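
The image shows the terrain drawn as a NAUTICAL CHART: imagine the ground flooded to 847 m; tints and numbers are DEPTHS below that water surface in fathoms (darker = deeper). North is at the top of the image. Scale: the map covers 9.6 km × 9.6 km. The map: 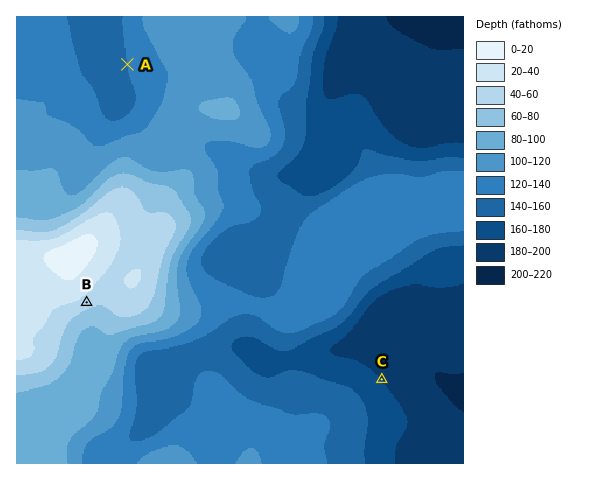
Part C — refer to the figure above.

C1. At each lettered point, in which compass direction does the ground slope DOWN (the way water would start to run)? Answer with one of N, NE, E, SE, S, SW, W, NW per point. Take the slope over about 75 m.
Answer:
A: W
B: SE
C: NE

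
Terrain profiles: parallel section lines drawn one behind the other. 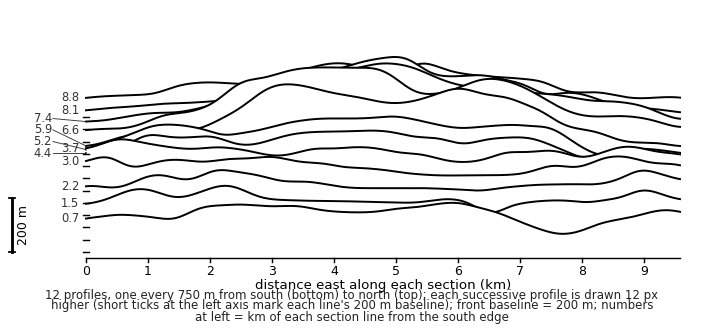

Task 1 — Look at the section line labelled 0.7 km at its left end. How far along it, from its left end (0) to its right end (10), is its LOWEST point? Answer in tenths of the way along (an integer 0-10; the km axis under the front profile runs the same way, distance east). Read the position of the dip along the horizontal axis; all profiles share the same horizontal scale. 8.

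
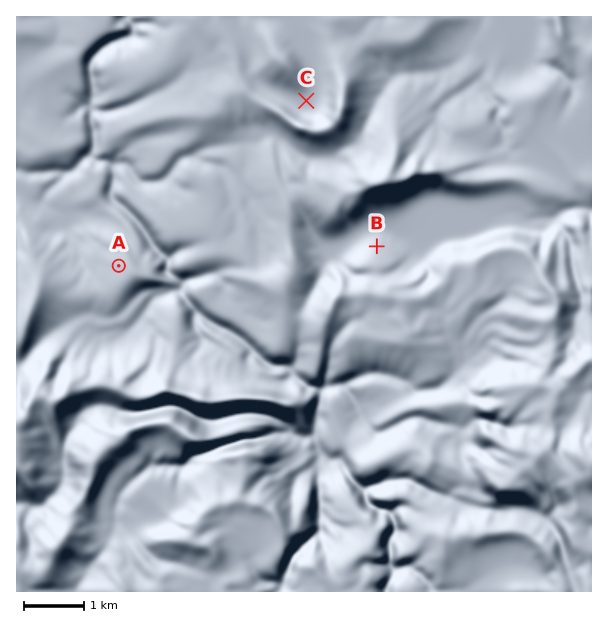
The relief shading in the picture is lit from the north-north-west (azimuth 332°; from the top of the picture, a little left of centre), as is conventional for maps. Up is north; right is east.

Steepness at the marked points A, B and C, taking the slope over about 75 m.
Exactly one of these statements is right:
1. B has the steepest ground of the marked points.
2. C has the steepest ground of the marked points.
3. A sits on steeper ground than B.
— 1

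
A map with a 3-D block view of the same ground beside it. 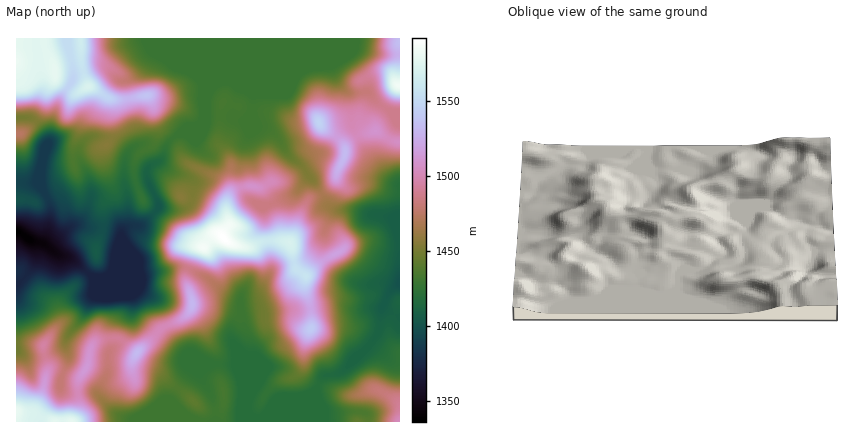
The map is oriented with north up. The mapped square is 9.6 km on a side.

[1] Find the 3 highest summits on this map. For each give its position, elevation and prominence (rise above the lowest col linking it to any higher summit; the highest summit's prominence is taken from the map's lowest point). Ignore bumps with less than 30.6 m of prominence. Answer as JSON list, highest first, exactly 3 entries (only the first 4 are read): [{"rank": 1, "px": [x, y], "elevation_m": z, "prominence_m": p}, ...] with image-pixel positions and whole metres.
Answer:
[{"rank": 1, "px": [224, 238], "elevation_m": 1592, "prominence_m": 256}, {"rank": 2, "px": [318, 122], "elevation_m": 1547, "prominence_m": 59}, {"rank": 3, "px": [138, 352], "elevation_m": 1532, "prominence_m": 42}]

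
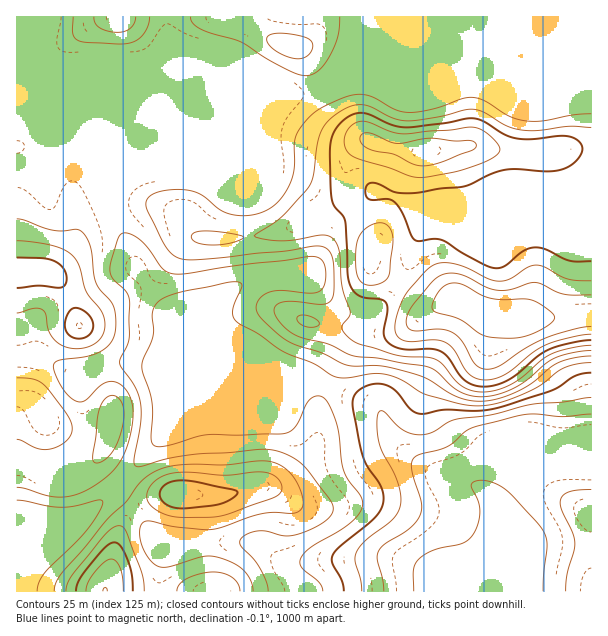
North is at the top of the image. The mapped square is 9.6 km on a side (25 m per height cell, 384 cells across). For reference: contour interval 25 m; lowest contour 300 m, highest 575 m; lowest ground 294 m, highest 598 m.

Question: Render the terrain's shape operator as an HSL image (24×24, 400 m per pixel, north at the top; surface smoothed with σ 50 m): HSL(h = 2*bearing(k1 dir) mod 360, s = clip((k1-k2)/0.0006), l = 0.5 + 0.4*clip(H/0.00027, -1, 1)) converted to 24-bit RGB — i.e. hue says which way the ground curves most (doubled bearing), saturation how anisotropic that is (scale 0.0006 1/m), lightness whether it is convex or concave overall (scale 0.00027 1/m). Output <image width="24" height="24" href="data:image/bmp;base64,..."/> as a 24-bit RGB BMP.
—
<image width="24" height="24" href="data:image/bmp;base64,Qk32BgAAAAAAADYAAAAoAAAAGAAAABgAAAABABgAAAAAAMAGAAATCwAAEwsAAAAAAAAAAAAAP3GOLXfVhZLe9OHX28SnDyKeUn3Opa3Ry83fzJ/UYTmhYoGfkrWcroOufW6aemqRa15+c3B6g4F3d4J3f4CAU1d/bHqSt7aTd4B8G2hEKG9n8NGz7tStLRJITWs3ZYgwnqgtjT8tgDFGk447fIEofn8mYGozZFQ/b3FYaHhte4d5fIZ9dn+AXWR8XX1/ubBxf3+Ae4B9Dkk1itQ3/6mOMQsmZksSZ2cViYkSRE8ea2ZDsYp1p3qYsXqCbJVcS4t4XJqNYZCTc46KfYOEeXJ/dGN3aFRiv7dlXUAbg2wXQHMUADMO9TRH9RP/59Lvl7Pns67liXDJQqyje9Wyhp7MopTNuaHWg5TGYYu5Ym6ndXCShHaGfWqBc2GMao+2udbabYTcusbm1K/mLL9qAFg7b6fz2Nzz0cz4oo/w28D52tb1ianYeFKLfoxsmpp/qY6laleFbk1iempgfnBycniIa56hYLKJaphSiIFfdY1NVWSK67G+EMdjADkcc5IklGczdGVKe4pgvpN4ryxxpE9XhqBtYo1oiVBWeSo4eHNHVo5dZ4mBdoiEdYVvgYNdfnxai1ubm8CUN3unx3Fp7eGxCig7UWwxZ30uc3gzYG0qem8nfDxMvJ+KoamLcGV+dChrs1tkg6l3b34/Tl0jUWwzdG5LiX9PcnpRYaSys9/CIxay1obN8+/YDwhzeXmAf4B/gH9+gIB/f4B+WH19tLqDrJtya0JhWSxowI97ryo7dwgAiIAAEzMAFT8Ma5c/Z4ZUmL3Hub5oFQ8pT9dM7cGgUw9vf36AgIB/gIB/gIB/gIB/doF/nJBWuDkbTjIgKy0emZ06nx6d8Jjj79zqvdXlBMqcI7mYTW2Wi4EwnRMHUkcNI3AAo5oYODRjf3+AgIB/gIB/gIB/gHJybzskUSoZvEk8w0uMkkGFTqAzGk1al9TB7N/l9tXr0FeIHiUOIygLY1yarybW79znl+jeRqe+QlaZdnqAgIB/gH5+e0tLYBItxlxjedDbgbjfj5Hsz5f/8dnvJYCwM8dsuqtgvV9p85zdu3v5YE/of4FMMoOH3PHV1anZeUmeUExpaXd9f4B/a12ImEPRjqLt0PD7rrL51x/JcmUlGmx49dbszonqaLzJpNHqyc31x8LtqJX3x7j/cWmjTLt7aO5OR3RZuUmqqDubh3U7XXU0R281JolPOuJEhp4fKwgd2gBd4sSbBLp9JZt217Lh2O/zS7TimjStzHx5XoWebHynlZPZxtfkxpKmZ0ReVT5LfDZqymNspm1Wgn07RGUePk0HOkYJDCckPqqQ9u7VWcKdIWVvNt8s0dMxNQ0LJT8c0c+BhVdXZl08bqZrpGtbxDZNqmOZbDqBVUV+pcLBtK/jx8P1wLP5w6XzyZjcHG6UALKO8PPY0p2lKll3lqhBdDorgHJxX4Fpe5YyfktAf31rk5VLZD5Atqlpj1iShEKbZYmpkr+ddraOWrClVFiqiVnJ6q/vvJbpKsK7MM042Yt8bjl8gH92gH9/f4B/f4B/f4B/f4B/f3+Ak4tzY1iArrmJdlF+S4GmjLPElrq+s5akeDtMZWQ8L1A7lpBZvEF0yrGCRX1Lh1EofV4pW24tZ347bIBpf4B/f4B/f4B/f3+Aj49lWYF5p4dhgG+BaoJtY4REfH47f106gWxsgIB/SVp0ZnpXhVh22q12bCQneFk8wX5ya619ZKdXPnssS3cujm0ybpsxTIZglJGeZ2iGgH97f3+Af3+Af4B/f4B/f4B/gIB/gIB/VEp+b5yTS02a3IK91NT0zOb/zNH/2M3+0r381N73iKj/ys7/4NL5WlHvjnJmgnR/gH9/f3+Af3+Af4B/f4B/f4B/f4B/f4CAUGuEeZ2WNZauhMPc1fbcL5C1Im1TvTNP0Xmv2MKhWyZiOT4QiIUfxTtmeIJwf4B/gIB/f3+Af3+AgIB/f4B/f4B/f4B/f4B/eYCAXYFBNo0uG4MR2LYAPg4IUFEaLkoQYYoQlkQKaSkrf3xoZnxLbno2kX+bZ4VkeoB2f4B/gH15gXpud4R0f3+Af4B/gHFxZB8epJYnS7wwRn1bgHlUgH18gH9/f4B/e4FtgXpxgH9/gIB/gH+Af4B/f2+DrmKeskY4bV4mbIgiRaRehWdrfGRJbE4udCAyi6vf1+z0u6nRMm+Dfn+AgH9/gH9/gH9/gH9/f4B/gH+AgIB/gIB/gH+AfH+AUVZ9wG6+1KHl3O/rK5TJY0GhrmfRpqTectjiOtF8moA9wltNbE2ta3CBgH9/gH9/gH9/f4B/gH9/gIB/f4CAgIB/gIB/"/>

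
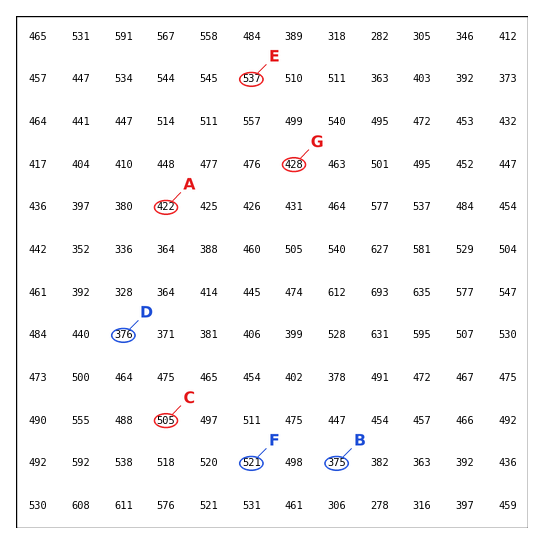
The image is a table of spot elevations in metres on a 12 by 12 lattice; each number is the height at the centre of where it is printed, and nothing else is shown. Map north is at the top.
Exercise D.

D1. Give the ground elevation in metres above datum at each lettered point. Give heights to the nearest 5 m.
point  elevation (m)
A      420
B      375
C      505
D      375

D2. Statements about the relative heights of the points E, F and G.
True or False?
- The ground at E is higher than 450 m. True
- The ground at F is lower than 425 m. False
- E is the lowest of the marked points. False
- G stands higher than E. False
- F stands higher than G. True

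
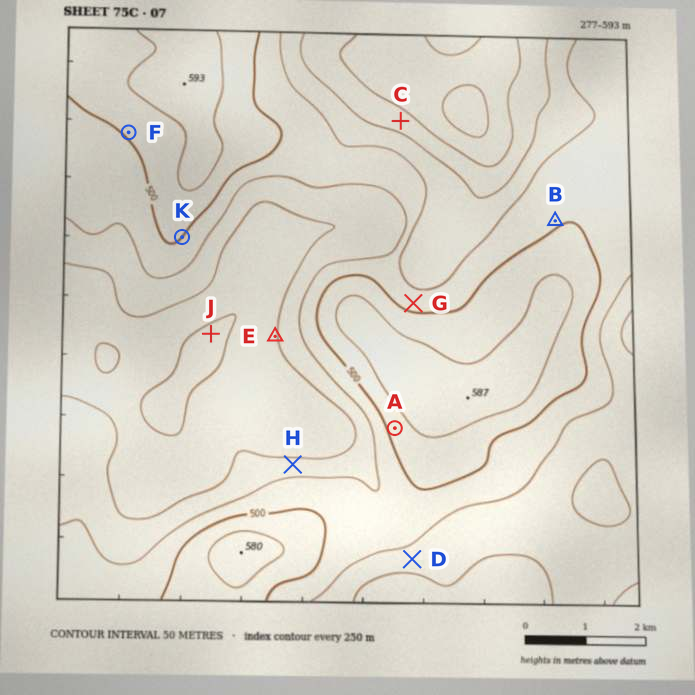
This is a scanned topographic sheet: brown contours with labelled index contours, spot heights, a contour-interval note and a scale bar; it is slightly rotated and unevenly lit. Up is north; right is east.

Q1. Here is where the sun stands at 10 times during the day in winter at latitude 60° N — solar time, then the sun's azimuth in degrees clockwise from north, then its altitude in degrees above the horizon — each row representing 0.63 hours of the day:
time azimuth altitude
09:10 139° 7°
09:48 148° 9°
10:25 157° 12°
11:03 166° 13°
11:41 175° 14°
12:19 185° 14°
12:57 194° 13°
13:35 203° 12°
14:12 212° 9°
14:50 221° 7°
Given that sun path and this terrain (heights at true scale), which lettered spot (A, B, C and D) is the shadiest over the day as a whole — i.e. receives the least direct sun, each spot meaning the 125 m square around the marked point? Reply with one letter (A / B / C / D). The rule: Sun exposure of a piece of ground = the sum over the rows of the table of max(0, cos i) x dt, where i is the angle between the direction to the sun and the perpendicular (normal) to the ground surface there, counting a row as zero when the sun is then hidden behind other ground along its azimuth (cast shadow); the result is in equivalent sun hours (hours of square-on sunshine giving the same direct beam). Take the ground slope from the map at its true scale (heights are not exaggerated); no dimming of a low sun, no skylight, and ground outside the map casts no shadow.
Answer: C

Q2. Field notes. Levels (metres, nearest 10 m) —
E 400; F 510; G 480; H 420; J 340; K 500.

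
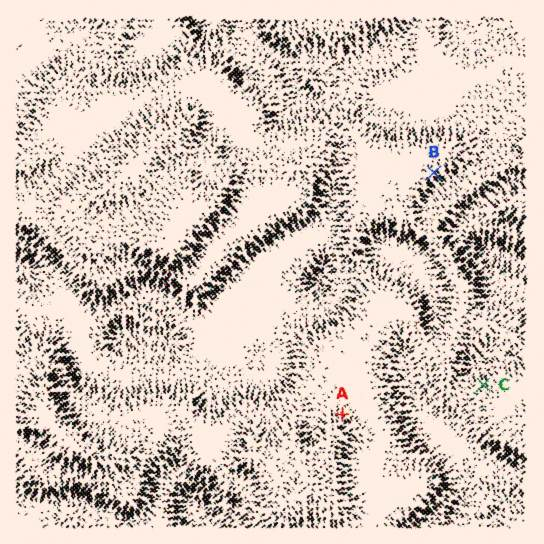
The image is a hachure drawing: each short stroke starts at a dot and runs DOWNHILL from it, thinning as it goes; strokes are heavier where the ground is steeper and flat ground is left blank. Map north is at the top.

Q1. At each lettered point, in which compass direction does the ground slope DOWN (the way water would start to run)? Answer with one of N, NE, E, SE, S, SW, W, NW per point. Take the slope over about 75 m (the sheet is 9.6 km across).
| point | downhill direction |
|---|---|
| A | NE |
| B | SE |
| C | NW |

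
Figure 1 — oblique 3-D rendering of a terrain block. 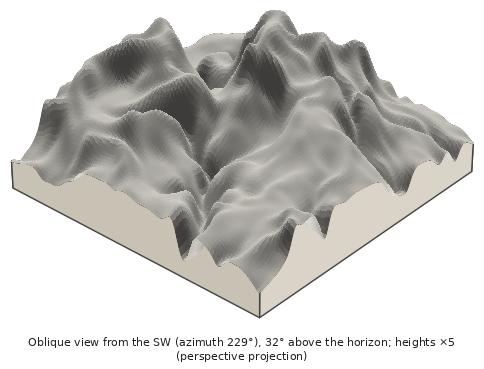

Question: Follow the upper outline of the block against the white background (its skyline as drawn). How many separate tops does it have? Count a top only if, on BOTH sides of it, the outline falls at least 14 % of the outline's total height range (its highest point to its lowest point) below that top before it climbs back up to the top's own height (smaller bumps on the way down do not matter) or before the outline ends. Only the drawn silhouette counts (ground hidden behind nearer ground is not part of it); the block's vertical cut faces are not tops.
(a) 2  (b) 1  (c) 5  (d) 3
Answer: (a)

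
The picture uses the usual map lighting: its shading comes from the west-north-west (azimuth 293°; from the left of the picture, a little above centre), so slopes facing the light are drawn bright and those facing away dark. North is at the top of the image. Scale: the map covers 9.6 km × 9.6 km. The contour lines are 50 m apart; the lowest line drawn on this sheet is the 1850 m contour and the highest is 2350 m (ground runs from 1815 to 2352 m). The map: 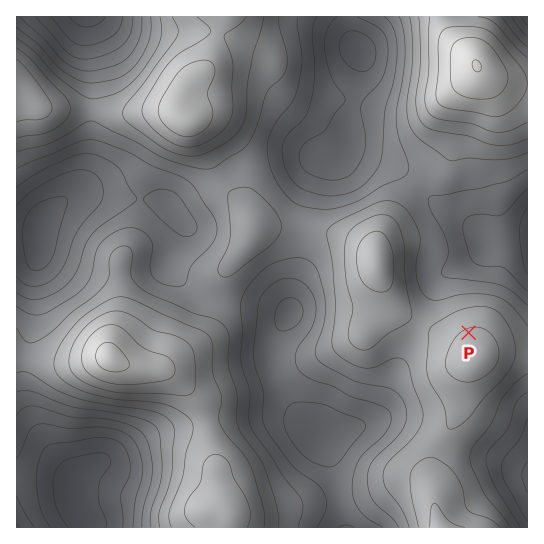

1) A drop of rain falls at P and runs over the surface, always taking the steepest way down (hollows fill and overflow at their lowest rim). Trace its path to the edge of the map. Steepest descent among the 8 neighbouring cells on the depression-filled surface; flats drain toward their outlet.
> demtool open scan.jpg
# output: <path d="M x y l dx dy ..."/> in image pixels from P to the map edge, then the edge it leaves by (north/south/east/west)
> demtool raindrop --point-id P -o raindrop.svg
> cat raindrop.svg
<path d="M469 333l0-60 12-12 1-6 7 0 12-12 26 0"/>
exit: east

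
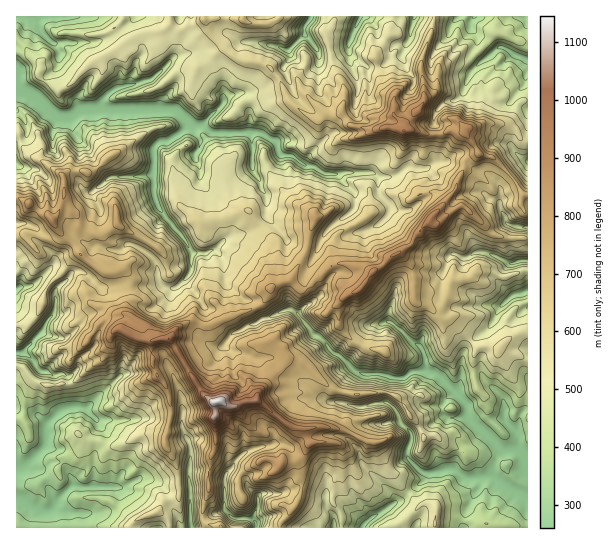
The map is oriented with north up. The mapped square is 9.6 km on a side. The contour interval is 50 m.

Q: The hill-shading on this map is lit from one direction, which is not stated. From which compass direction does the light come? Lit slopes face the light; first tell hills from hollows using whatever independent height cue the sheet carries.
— NW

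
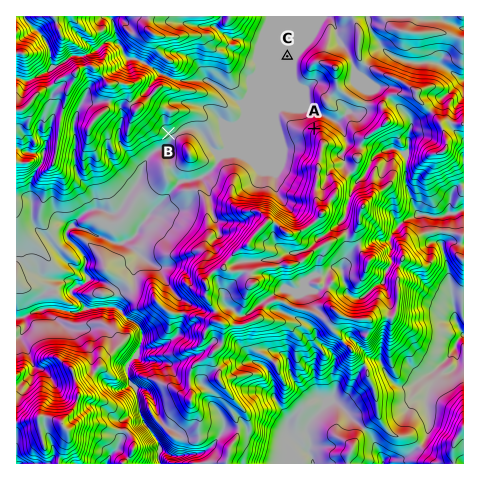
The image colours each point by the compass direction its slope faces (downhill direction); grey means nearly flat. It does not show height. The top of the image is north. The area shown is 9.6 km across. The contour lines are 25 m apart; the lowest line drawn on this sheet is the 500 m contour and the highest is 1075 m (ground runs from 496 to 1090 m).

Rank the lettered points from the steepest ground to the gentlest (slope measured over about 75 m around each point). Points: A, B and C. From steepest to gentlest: A B C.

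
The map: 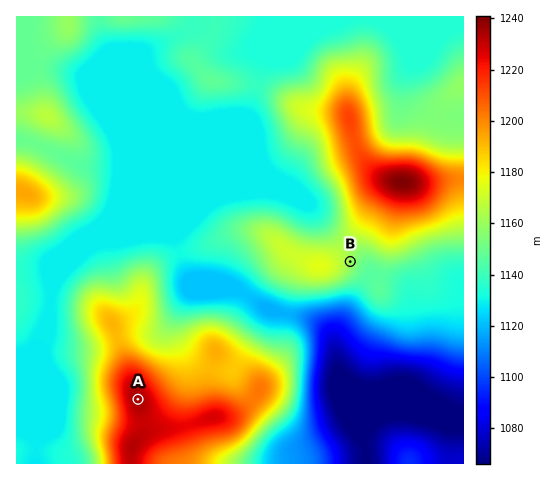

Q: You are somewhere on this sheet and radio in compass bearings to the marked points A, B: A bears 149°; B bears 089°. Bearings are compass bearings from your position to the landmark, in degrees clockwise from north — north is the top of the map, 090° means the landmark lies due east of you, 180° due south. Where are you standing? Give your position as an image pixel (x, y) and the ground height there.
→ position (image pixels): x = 58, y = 267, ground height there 1129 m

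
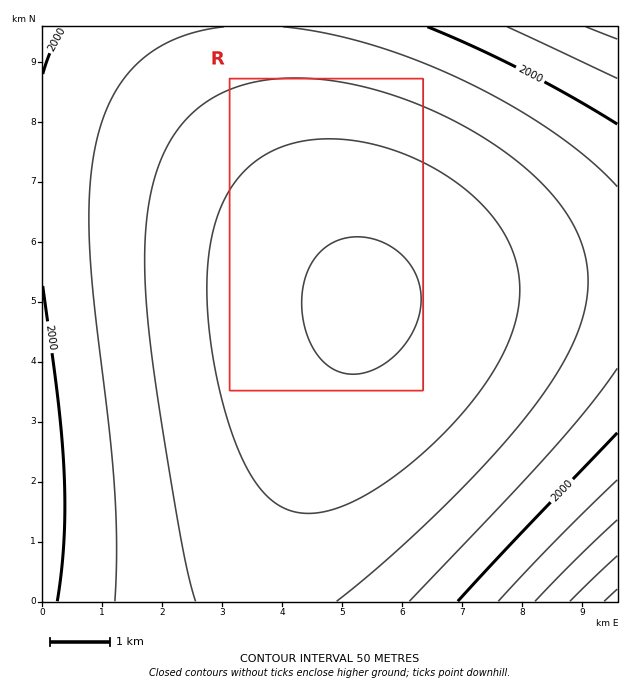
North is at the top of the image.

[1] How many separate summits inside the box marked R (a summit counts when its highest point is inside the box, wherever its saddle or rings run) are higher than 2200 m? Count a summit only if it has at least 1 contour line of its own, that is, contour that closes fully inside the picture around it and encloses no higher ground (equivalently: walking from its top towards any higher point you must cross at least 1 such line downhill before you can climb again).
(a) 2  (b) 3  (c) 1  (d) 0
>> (c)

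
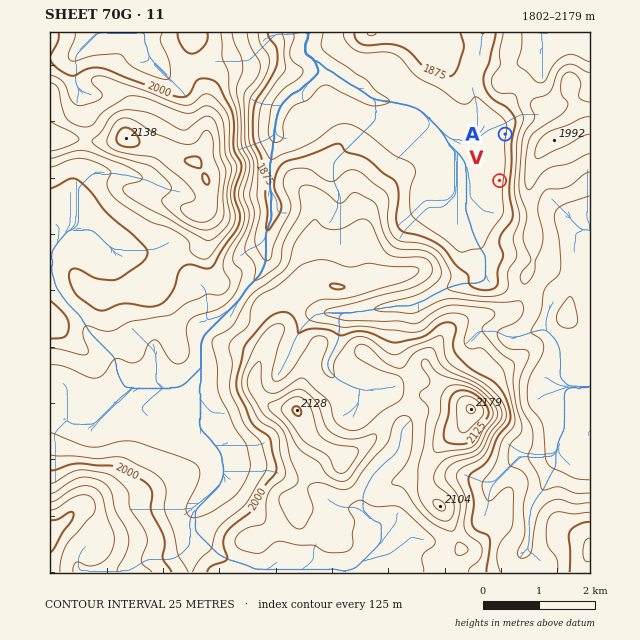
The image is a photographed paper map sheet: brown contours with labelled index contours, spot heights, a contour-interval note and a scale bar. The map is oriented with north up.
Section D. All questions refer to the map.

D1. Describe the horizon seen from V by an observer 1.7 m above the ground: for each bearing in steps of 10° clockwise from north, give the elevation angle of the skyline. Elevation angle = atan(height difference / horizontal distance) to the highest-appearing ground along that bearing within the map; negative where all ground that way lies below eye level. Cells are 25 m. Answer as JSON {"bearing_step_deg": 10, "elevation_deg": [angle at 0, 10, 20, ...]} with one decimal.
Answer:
{"bearing_step_deg": 10, "elevation_deg": [2.3, 2.2, 3.2, 5.8, 8.0, 10.0, 11.5, 12.5, 13.3, 13.6, 13.4, 12.6, 11.3, 9.4, 7.2, 5.2, 3.9, 2.8, 3.1, 4.5, 3.8, 3.1, 3.4, 3.2, 2.7, 2.7, 2.5, 3.1, 2.8, 1.6, 1.0, -0.1, 1.0, 1.0, 1.0, 0.9]}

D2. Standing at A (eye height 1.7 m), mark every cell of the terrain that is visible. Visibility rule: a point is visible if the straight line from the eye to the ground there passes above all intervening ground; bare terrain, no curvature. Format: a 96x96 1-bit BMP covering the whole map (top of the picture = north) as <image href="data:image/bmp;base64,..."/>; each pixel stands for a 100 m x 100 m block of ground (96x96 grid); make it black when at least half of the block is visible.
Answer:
<image width="96" height="96" href="data:image/bmp;base64,Qk2+BAAAAAAAAD4AAAAoAAAAYAAAAGAAAAABAAEAAAAAAIAEAAATCwAAEwsAAAIAAAAAAAAA////AAAAAAAAAAAAAAAAAAAAAAAAAAAAAAAAAAAAAAAAAAAAAAAAAAAAAAAAAAAAAAAAAAAAAAAAAAAAAAAAAAAAAAAAAAAAAAAAAAAAAAAAAAAAAAAAAAAAAAAAAAAAAAAAAAAAAAAAAAAAAAAAAAAAAAAAAAAAAAAAAAAAAAAAAAAAAAAAAAAAAAAAAAAAAAAAAAAAAAAAAAAAAAAAAAAAAAAAAAAAAAAAAAAAAAAAAAAAAAAAAAAAAAAAAAAAAAAAAAAAAAAAAAAAAAAAAAAAAAAAAAAAAAAAAAAAAAAAAAAAAAAAAAAAAAAAAAAAAAAAAAAAAAAAAAAAAAAAAAAAAAAAAAAAAAAAAAAAAAAAAAAAAAAAAAAAAAAAAAAAAAAAAAAAAAAAAAAAAAAAAAAAAAAAAAAAAAAAAAAAAAAAAAAAAAAAAAAAAAAAAAAAAAAAAAAAAAAAAAAAAAgAAAADwAAAAAAAABgAAAAfwAAAAAAAABgAAAD/wAAAAAAAAAAAAAH/wAAAAAAAAAAAAAP/wAAAAAAAAAAAAAP/gAAAAAAAAAAAAAf/gAAAAAAAAAAAAA//gAAAAAAAAAAADA/jgAAAAAAAAAAAPh/DAAAAAAAAAAAAf/wAAAAAAAAAAAAA//wAAAAAAAAAAAABB/wAAAAAAAAAAAAAA/wAAAAAAAAAAAAAAf4AAAAAAAAAAAAAAH8AAAAAAAAAAAAAAD/AAAAAAAAAAAAAAD/gAAAAAAAAAAAAAB//wAAAAAAAAAAAAA//4AAAAAAAAAAAAAf/wAAAAAAAAAAAAAP/gAAAAAAAAAAAAAH8AAAAAAAAAAAcAAD4AAAAAAAAAAADAAP4AAAAAAAAAAAA/x/8AAAAAAAAAAAAf//8AAAAAAAIAAAAf//8AAAAAAAMAAAAf//8AAAAAAAOAAAAf//8AAAAAAAHAAAA///8AAAAAAAHAAAA////wAAAAAAHgAAA////wAAAAAAHwAAB////gAAAAAAHwAAB////AAAAAAAP4AAB///+AAAAAAAP4ACB///+AAAAAAAP4AGB///+AAAAAAAH4AGB///+AAAAAAAH4AMD///+AAAAAAAP8AID////IAAAAAAP8AQD////cAAAAAAP+AwD////MAAAAAAP+A4H////MAAAAAAf+AMH////MAAAAAAf+ADH////OAAAAAAf+AA/////OAAAAAAP8AAf////OAAAAAAP8AAf////8AAAAAAP8AAP////8AAAAAAP8AAP////8AAAAAAP+AAP////8AAAAAAP+AAP////8AAAAAAP/AAP////+AAAAAAP/AAf//z/+AAAAAAP/gA/n/j/4AAAAAAP/wB/P+D/wAAAAAAP/4B8P+HzwAAAAAAH/8BwP+PggAAAAAAH//BgPH/gAAAAAAAD//wB+D/AAAAAAAAD//4D4B/AAAAAAAAH//wPwA/AAAAAAAA///AfwAeAAAAAAAB//+AzwAeAAAAAAAB//+AB4AOAAAAAAAB///AB+AAAAAAAAAB//+AA/AAAAAA="/>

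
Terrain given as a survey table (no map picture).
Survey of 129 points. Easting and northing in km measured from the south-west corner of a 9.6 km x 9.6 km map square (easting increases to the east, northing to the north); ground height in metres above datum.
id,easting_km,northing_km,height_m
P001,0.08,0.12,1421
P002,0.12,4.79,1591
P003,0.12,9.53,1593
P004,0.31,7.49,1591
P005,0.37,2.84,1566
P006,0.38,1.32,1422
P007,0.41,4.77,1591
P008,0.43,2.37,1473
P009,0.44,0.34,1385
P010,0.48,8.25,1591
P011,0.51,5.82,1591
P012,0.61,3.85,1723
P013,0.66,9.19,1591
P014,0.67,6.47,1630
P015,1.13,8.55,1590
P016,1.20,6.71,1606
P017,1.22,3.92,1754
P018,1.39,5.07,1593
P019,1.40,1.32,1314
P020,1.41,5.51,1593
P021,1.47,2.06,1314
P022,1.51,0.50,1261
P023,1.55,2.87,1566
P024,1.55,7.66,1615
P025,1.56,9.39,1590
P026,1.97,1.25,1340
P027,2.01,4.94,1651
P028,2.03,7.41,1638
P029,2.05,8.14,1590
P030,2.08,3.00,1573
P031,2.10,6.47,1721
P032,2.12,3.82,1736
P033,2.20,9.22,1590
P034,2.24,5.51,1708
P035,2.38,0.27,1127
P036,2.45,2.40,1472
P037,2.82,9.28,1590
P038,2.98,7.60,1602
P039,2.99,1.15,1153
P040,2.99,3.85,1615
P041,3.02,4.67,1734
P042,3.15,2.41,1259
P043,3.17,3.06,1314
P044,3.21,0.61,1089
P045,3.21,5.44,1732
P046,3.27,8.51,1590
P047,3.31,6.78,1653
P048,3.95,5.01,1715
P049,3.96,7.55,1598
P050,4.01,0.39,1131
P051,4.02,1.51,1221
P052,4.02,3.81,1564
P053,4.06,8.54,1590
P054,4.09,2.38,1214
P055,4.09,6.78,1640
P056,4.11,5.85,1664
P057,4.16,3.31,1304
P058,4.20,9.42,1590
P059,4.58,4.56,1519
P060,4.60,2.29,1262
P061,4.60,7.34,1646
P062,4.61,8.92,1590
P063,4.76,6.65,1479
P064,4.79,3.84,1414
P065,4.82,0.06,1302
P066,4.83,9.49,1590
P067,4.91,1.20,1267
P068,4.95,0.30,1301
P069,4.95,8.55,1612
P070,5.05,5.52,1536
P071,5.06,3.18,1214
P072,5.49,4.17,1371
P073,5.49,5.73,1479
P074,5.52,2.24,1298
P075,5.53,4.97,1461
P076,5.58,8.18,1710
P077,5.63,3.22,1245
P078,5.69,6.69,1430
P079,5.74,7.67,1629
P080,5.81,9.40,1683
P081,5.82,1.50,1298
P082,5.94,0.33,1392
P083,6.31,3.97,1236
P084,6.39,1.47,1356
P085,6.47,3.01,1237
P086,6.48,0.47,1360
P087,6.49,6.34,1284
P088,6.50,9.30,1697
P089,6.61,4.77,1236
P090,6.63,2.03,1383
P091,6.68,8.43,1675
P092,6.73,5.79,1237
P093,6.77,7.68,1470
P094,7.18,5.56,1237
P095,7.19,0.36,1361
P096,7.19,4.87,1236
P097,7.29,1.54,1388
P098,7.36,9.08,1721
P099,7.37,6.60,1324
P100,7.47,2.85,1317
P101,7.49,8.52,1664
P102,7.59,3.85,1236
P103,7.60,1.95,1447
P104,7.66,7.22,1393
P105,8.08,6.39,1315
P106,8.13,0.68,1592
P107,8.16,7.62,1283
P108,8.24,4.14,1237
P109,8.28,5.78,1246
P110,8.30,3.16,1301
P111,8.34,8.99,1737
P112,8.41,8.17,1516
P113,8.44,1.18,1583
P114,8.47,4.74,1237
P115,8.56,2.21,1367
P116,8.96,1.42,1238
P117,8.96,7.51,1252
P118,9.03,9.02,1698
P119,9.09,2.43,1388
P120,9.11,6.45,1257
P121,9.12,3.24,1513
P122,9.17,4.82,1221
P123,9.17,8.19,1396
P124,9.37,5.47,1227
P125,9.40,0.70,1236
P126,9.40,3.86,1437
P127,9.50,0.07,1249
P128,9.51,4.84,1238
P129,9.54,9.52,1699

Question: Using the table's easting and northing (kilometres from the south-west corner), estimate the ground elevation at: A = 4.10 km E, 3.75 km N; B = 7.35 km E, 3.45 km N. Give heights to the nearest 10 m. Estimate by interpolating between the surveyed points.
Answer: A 1510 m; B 1240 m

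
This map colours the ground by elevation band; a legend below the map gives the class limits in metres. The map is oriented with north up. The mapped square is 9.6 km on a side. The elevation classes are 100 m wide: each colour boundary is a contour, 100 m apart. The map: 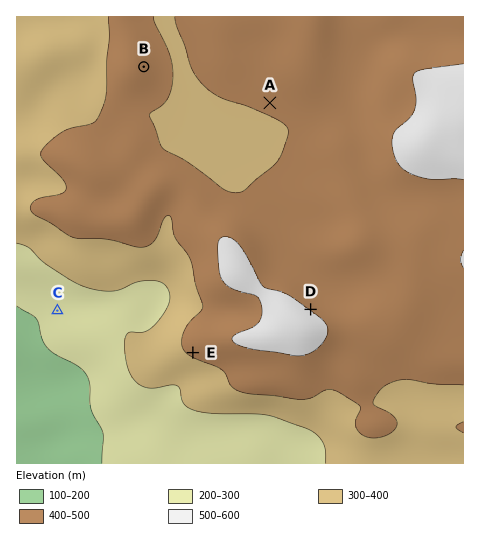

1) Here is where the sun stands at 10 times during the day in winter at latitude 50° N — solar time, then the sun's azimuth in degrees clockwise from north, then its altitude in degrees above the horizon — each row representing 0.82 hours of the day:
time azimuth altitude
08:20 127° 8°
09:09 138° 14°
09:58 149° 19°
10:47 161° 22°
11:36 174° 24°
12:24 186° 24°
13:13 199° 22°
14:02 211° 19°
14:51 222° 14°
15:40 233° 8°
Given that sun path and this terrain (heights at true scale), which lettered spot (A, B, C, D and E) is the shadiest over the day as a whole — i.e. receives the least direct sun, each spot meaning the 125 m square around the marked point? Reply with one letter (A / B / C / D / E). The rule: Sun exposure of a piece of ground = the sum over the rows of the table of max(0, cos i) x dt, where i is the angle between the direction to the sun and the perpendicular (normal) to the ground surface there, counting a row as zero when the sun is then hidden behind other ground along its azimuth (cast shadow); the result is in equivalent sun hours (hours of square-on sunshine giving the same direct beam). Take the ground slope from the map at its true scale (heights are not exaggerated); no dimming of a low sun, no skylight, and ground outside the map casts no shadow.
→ D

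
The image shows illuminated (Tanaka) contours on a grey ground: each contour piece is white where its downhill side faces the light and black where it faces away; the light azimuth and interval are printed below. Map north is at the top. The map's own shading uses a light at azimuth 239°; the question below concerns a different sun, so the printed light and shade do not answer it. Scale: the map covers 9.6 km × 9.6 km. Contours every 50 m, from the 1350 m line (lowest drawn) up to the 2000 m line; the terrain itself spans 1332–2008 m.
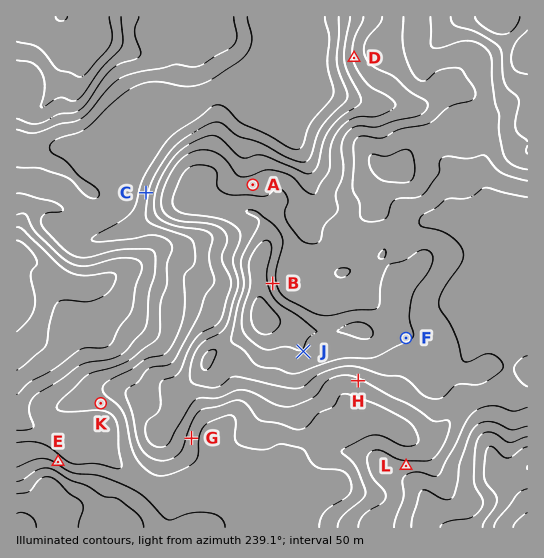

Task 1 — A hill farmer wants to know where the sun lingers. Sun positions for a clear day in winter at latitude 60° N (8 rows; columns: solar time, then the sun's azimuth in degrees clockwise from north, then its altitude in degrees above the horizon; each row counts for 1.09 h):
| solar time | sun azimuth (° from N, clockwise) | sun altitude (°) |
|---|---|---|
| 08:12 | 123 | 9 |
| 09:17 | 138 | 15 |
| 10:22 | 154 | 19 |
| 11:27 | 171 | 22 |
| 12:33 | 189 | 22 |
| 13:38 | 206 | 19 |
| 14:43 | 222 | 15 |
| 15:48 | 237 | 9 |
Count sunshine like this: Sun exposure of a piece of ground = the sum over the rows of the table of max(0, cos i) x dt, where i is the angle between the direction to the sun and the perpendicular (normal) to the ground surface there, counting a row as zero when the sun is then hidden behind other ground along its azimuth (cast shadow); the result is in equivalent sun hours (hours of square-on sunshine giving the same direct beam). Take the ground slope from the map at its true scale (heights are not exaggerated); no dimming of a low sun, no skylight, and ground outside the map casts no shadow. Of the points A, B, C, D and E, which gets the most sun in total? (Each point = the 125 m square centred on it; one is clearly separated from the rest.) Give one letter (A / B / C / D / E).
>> D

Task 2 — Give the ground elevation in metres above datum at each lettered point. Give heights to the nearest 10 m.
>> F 1800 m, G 1630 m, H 1690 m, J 1850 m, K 1570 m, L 1720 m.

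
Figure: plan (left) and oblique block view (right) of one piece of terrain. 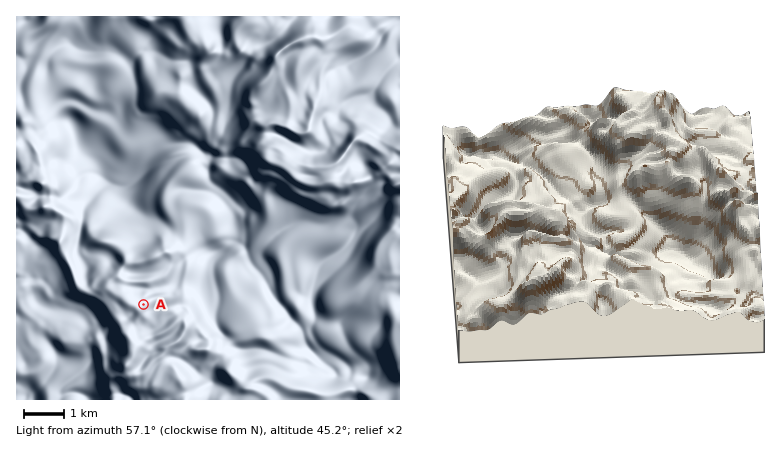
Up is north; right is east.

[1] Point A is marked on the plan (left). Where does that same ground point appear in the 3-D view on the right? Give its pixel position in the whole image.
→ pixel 651 140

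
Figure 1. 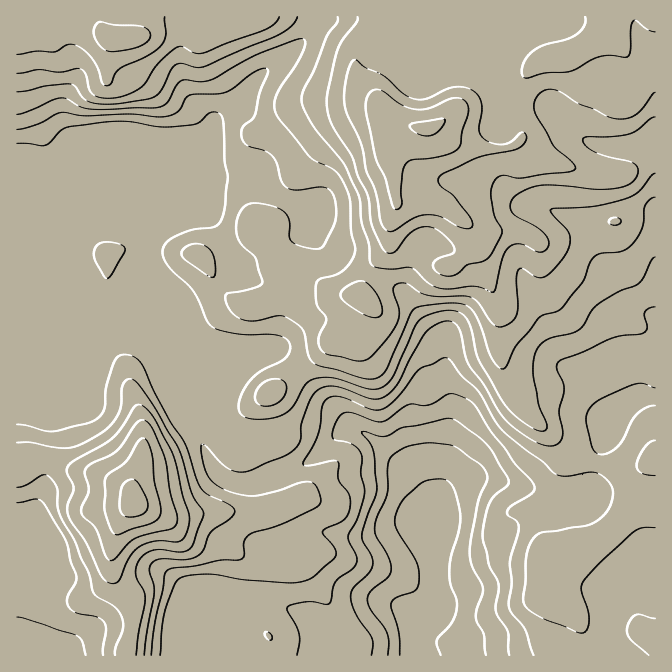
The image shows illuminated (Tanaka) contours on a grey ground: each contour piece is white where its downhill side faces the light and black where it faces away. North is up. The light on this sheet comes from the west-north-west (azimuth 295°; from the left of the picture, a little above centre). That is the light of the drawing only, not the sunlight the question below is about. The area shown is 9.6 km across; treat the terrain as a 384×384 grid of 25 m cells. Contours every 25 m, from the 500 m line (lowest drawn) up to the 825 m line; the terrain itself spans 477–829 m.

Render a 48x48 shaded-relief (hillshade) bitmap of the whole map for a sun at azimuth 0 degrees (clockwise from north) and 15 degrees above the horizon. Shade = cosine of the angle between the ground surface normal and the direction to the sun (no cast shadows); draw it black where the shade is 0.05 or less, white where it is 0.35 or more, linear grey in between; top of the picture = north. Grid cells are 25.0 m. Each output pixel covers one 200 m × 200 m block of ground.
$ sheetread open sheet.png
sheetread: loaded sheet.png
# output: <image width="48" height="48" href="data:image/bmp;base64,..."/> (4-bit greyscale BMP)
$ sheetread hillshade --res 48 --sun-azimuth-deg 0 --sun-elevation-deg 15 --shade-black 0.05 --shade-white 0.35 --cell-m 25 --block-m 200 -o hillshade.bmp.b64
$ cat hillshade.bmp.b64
<image width="48" height="48" href="data:image/bmp;base64,Qk32BAAAAAAAAHYAAAAoAAAAMAAAADAAAAABAAQAAAAAAIAEAAATCwAAEwsAABAAAAAAAAAAAAAAABEREQAiIiIAMzMzAERERABVVVUAZmZmAHd3dwCIiIgAmZmZAKqqqgC7u7sAzMzMAN3d3QDu7u4A////AKqZmry5q7uqqqqqqqu7uquqqqqZmZqZmamZiay5mrurqqu7qqvMurzKqpmZmZqpqpmYd4qpiruru8zLqbzdyrzLqYeIiaqru4mph3iZiaqqvMupibzMqZq7upiImruru5mruXermJqqmZh3iaqZiJqqu7qqq7qqqruruXi8p2Z3Znd3iId4iaqpmau7uqqrusy6mHeahSNGZ4mZiHiJq7q6maq6qZmau7u6h4dlQhRomaq7qavMzLu7mau7qpmau6qoZ4dCIleJmpmru7vNzLq8qazM3MuZqqqWZ4dDNoiIiId4mYiru6qruprN3dy5mZmHiZlmebupqph3eIiJqqqrzLq8zMzKmWeKy6qqvM3u7d25mrmImaqqzdzLu7u7qleKu7zMzM7/3e/9zMupmZqqvdy6mZqqqYiaq87su83amJve7Lu7qZmZmqiIiJmql8qs7//svNyoiIeK3bu6mIiIiHd3iaq7ud3e///s3uyYmqmIre3Id3iHd2Zleau8ze/+///u/+qaqZmZmtyWZmd3dlVGmrqrze3d3u7v/8qrqGeJqZdVZmZ4dlV6u6qrvLu7vMzf/bq7uGV4mGM0V3d3dleruqqqu6qqq7vP+7vMy6mHZTIjR4h3ZXq7qpmqq6qqqrze27u7ze24UhI0V4mGVoq7upmZqqqqqrztuqqrvf/ZUzVmZ4mHZ5qrupmZmaqqqrztuqqqqrzKdmeIdomYiJmZiImZmaqqqqzcuqqYd4mZqZiId3iZmIiId3iIiaqqqqu7qqmHZWd5q7qYd2d4iHiHd4mZmqqqqqqqqqmYh3iZqqmZl0M1Z4mYiImaqqqqqqqqqpmZu7qqqZmsuEECWJqYmYiIiaqqqqmqqYibzMqqvMzLl1MjWauYmZiHiKqqqqmamHebu6qazu24Znd2eKqYiZqYiaqqqqqZmImrqaq83dymZ5u5h5iHiZmZmbqqq7u6rM3bmJvMy7uXeKupiHd5mZmImbuqq8y7ve/sqZq7u7mHZ3h4mpmsy5iIibuqq7u6q83cu8u6q7mIZVZ5vMzdy5mamau6qqqqqru7zey6qqmZh3iry7vLqYiZmaqqqqqqqqqrzdupmZiJqqu7uph3d2Zmd6qqqqqqqqqqu7qYh3Z5qqqqqYZUVmd3d6qqqqqqqqqqqZqYdmeJmYeImHd3eavMuZmaqqqqqqqqmImZh2iZmHZniYiazd3dy2eJqqqqqqqqqZmYh3iZmIeJq7qs3LqZmVZ3dnd2Znmau6mIiImaqrqZrMzMyph2Z2ZlMQASNHiJvKmZmZmr3/7Kq7vMqId2ZnZVQQACRodnm7uqqqrN///+y7qpiImZh2ZVZlVWZ3VWiczLu7vf/u//7LqHeJqqqWZVaJiIh2VWZ6zczLve3Lze27uXZ4mqqmZmd4dmZmVVVWm8zMvNy6u7u7u6mYiJqoiId4h2Z3dlREWLzNy7uqqqqrzMzKmJqZmZiau6mZmXZERpvN3LqqqqqrvMzMqqqKqZmrzcuqqodVVYvO3Lqqqqqru7zMuqpw=="/>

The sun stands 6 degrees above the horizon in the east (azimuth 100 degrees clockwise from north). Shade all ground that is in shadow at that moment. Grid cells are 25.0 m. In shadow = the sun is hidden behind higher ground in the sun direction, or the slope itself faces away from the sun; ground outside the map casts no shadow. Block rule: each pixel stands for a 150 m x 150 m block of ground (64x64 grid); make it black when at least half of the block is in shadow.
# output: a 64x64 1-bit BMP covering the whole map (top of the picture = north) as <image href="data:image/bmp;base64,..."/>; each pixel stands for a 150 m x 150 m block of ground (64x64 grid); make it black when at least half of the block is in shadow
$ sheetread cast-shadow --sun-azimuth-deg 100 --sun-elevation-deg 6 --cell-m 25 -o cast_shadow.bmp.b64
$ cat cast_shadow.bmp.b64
<image width="64" height="64" href="data:image/bmp;base64,Qk0+AgAAAAAAAD4AAAAoAAAAQAAAAEAAAAABAAEAAAAAAAACAAATCwAAEwsAAAIAAAAAAAAA////AAAAAAABwAAAAAAAAAHAAAAAAAAAAEAAAAAAAAAAAAAAAAAAAAAAAAAAAIAAAAAAAAADwAAAAAAAAAfgAAMAAAAAA+AAB4AAAAAAYAAPgAAAAABgAB+AAAAABGAAH4AAAAAeYAAcgAAAAB4AADyAAAAAHgAAfEAAAAAfAAA8wAAAAA8AAB7AAAAABwAAAAAAAAAAAAAAAAAAAAAAAAAAAAAAAAAAADAAAAAAAAIB8AAAAAAAAAPwAAAAAYAAA/AAAAADgAAB8AAAAAeAAADgAAAAD4AAAEADAAAPAAAAQAOAAA8AAAAAAAAADwAAAAAAAAAeAAAAAAAMAB4AAAAAABwAHgAAAAAAAAAeAAAAAAAAAB4AAAAAAAAADgAAAAAAAAAAAAAAAAAAAAAAAAAAAAAAAAAAAAAAAAAAAAAAAAAAAAAAAAAAAABwAAAAAAAAAHgAAAAAAAAB+AAAAAAADAH4AAAAAAAMA/gAAAAAAAAD+AAAAAAAAAP4AAAAAAAAA/AAAAAAAAAD8AAAAAAAAAPwAAAAAAAAAfAAAAAAAAAB8AAAAAAABAAwAAAAAAAAADAAAAAAAAAAMAAAAAAAAIAgIAAAAwAAAQAAAAADAAADAAAAAAEAAAOAAAAAAAAAA4AAAAAAAAAHgAAAAAAAAAeAAAAAAAAAAMAAAAAAAAAAAAAAAA=="/>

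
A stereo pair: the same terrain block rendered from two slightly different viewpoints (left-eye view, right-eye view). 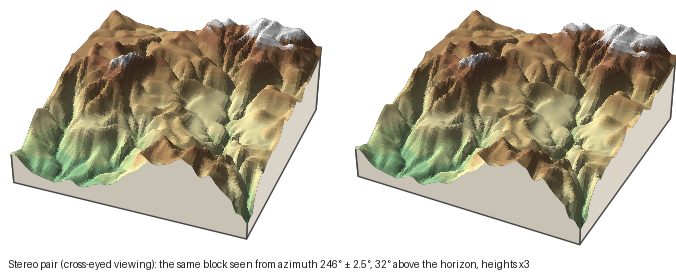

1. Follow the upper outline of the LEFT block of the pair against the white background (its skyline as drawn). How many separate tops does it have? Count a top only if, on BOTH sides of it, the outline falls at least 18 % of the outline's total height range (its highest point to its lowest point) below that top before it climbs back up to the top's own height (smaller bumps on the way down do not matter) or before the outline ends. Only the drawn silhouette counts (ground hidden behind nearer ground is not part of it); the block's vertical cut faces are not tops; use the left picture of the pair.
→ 1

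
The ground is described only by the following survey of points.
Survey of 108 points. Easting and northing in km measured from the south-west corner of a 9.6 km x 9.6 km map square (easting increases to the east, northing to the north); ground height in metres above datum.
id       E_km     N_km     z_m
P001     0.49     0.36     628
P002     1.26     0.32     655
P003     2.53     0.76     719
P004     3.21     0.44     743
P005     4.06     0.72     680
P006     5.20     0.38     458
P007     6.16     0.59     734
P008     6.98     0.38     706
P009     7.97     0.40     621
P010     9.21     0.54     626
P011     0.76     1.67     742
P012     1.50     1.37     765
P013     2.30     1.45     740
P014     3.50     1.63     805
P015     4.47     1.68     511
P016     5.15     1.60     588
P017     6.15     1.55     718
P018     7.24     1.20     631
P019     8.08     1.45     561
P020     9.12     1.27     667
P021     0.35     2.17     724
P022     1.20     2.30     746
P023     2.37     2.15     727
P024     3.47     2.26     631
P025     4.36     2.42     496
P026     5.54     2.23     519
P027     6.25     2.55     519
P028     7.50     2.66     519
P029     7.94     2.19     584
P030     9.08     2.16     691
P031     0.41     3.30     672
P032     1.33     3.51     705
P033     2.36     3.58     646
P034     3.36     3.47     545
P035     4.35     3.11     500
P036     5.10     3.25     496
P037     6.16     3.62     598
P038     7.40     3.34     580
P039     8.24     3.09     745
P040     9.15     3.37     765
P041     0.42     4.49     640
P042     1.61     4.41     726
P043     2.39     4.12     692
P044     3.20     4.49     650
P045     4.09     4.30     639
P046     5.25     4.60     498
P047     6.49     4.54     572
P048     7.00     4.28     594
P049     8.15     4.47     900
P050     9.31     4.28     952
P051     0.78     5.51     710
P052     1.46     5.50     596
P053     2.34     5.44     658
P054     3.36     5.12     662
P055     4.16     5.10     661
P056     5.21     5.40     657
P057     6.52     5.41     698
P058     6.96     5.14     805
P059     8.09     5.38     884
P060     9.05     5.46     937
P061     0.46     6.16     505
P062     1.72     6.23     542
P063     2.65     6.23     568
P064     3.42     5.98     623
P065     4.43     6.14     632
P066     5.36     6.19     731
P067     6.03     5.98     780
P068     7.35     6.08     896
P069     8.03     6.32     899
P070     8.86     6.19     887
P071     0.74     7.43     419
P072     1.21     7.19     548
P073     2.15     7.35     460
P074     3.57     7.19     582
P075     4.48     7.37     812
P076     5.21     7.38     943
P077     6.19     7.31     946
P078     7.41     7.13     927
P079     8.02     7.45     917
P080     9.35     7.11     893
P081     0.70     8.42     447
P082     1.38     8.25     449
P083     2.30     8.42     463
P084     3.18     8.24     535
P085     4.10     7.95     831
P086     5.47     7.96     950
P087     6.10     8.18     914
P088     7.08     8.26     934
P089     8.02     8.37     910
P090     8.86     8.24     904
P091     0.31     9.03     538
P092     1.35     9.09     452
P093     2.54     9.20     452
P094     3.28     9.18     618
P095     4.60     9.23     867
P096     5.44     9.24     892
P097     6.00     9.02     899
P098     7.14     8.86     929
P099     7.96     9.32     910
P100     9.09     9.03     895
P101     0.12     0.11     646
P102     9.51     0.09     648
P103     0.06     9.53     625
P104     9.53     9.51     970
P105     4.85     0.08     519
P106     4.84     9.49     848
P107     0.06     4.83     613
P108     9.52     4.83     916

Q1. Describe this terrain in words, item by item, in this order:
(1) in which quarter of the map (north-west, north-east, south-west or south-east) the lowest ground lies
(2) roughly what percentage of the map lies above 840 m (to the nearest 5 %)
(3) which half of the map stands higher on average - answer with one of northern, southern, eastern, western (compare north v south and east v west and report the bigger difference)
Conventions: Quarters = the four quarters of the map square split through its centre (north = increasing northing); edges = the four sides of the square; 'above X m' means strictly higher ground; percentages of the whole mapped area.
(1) The lowest ground is in the north-west quarter.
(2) Ground above 840 m makes up about 25 % of the sheet.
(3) The eastern half stands higher on average than the western half.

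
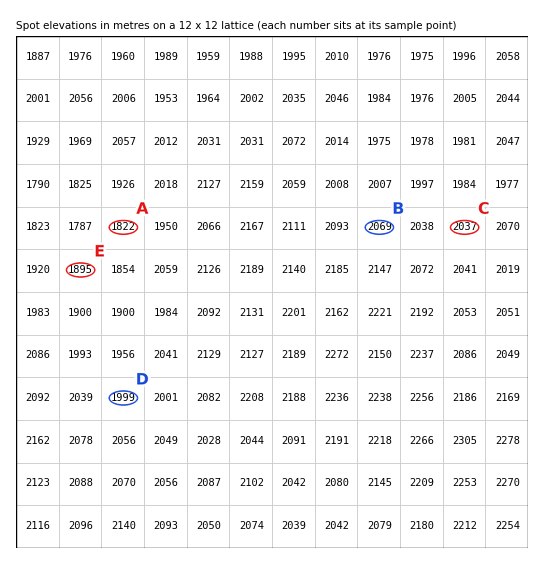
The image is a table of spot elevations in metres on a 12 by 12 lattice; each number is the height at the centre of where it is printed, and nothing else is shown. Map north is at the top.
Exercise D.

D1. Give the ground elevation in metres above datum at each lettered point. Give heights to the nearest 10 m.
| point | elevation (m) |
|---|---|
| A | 1820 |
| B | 2070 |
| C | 2040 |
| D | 2000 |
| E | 1890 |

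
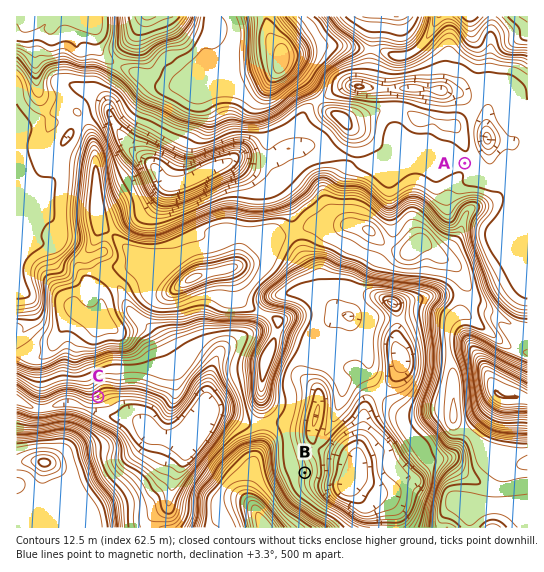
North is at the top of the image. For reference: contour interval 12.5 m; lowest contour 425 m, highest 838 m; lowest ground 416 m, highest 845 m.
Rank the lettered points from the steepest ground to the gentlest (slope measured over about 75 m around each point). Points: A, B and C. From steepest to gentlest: C B A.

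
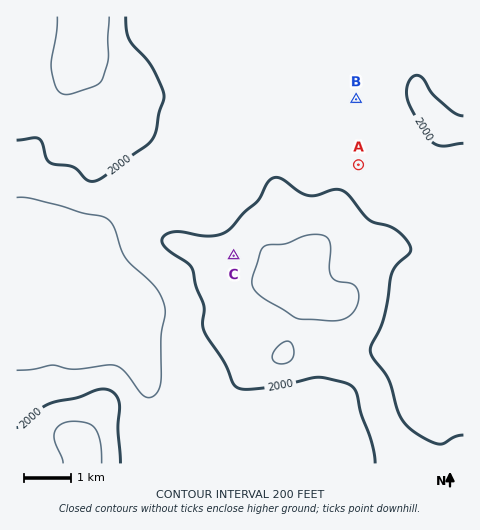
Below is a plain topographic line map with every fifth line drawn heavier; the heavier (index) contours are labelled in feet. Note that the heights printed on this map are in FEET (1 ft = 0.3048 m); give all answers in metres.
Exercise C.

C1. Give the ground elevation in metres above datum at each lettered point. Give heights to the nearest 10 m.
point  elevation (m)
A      570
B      570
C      630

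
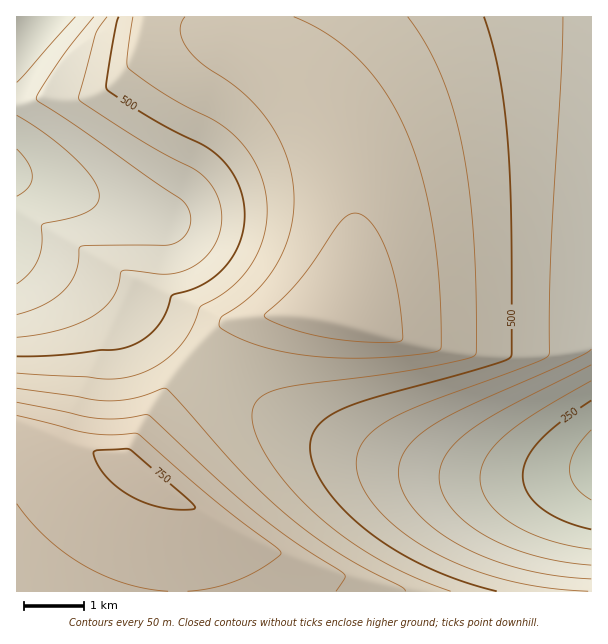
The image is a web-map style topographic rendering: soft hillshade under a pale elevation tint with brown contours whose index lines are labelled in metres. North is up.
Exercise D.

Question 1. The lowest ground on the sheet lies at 180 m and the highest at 760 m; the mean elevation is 530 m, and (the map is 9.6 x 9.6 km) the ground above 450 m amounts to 66.4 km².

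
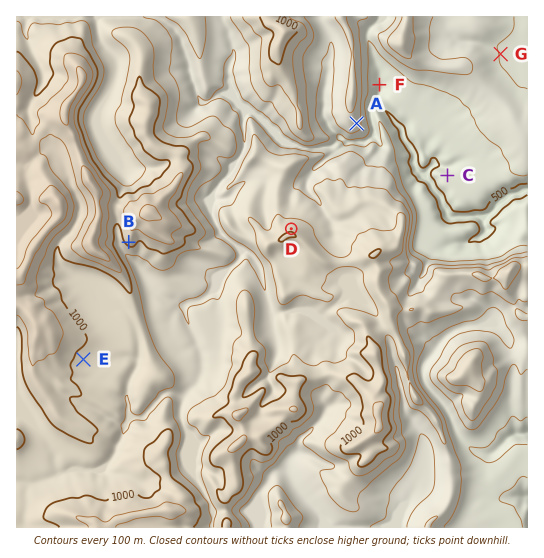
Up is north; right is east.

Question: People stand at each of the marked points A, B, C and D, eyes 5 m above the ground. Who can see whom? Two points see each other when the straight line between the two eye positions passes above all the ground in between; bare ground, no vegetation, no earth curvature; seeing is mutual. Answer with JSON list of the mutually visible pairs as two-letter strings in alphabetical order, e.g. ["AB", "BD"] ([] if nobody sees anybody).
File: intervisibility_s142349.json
["AC", "AD"]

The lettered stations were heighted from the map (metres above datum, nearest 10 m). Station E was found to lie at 980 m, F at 520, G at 600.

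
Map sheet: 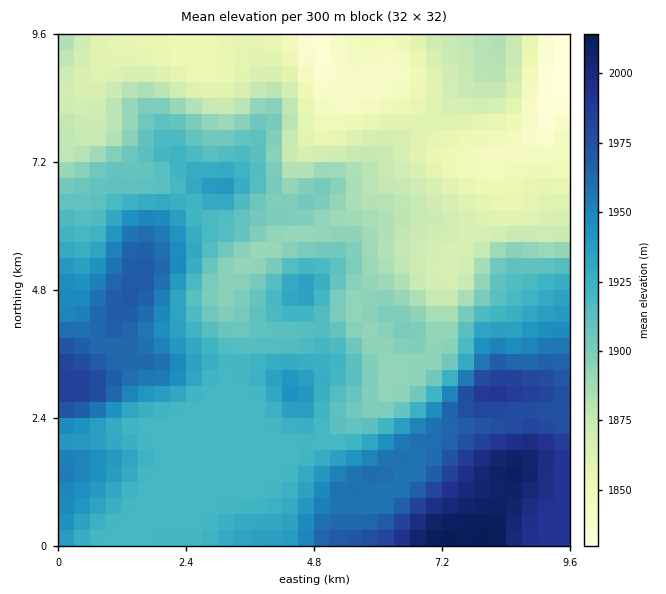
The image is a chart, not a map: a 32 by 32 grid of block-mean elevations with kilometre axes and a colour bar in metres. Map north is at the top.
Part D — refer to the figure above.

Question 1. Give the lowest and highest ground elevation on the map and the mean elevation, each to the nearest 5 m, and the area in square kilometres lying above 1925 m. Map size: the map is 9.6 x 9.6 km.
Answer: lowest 1830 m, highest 2015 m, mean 1910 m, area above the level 31.6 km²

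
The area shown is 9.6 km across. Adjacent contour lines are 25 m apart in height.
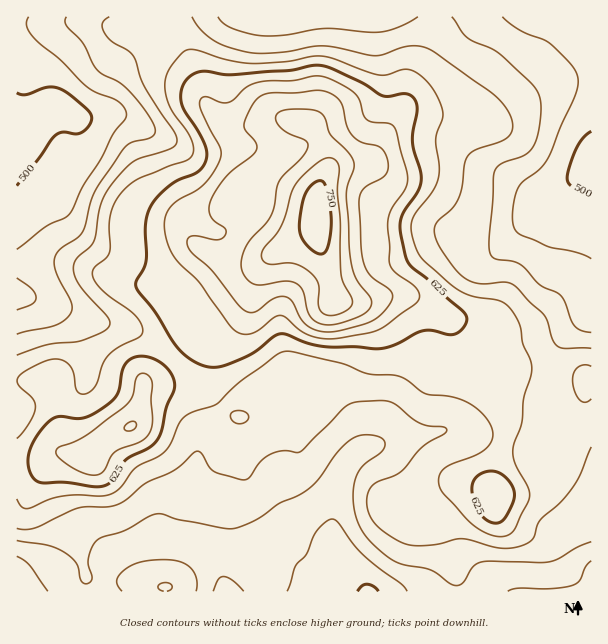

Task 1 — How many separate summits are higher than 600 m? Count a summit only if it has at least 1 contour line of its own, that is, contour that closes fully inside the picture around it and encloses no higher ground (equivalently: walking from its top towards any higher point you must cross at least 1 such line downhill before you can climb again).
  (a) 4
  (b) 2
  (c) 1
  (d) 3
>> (d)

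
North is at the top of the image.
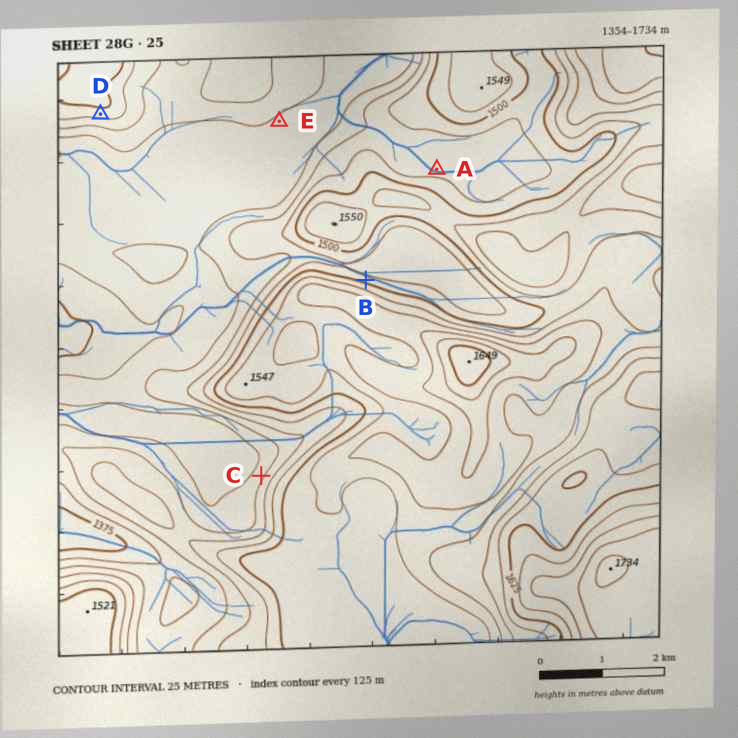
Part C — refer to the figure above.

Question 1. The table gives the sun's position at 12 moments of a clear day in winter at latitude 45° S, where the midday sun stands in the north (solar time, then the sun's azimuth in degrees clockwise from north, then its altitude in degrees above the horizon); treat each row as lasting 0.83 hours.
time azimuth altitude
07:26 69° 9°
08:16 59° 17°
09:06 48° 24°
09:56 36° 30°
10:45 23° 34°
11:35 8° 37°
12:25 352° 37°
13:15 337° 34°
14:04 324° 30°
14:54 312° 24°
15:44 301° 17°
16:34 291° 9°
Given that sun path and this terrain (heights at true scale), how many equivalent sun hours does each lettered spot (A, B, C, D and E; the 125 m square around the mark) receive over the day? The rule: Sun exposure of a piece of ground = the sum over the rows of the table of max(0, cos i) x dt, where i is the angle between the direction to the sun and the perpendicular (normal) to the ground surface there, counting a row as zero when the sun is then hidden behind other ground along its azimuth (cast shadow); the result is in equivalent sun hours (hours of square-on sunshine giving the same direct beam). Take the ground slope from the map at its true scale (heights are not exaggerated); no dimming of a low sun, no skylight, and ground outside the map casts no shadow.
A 4.5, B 5.2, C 4.6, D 3.2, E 3.8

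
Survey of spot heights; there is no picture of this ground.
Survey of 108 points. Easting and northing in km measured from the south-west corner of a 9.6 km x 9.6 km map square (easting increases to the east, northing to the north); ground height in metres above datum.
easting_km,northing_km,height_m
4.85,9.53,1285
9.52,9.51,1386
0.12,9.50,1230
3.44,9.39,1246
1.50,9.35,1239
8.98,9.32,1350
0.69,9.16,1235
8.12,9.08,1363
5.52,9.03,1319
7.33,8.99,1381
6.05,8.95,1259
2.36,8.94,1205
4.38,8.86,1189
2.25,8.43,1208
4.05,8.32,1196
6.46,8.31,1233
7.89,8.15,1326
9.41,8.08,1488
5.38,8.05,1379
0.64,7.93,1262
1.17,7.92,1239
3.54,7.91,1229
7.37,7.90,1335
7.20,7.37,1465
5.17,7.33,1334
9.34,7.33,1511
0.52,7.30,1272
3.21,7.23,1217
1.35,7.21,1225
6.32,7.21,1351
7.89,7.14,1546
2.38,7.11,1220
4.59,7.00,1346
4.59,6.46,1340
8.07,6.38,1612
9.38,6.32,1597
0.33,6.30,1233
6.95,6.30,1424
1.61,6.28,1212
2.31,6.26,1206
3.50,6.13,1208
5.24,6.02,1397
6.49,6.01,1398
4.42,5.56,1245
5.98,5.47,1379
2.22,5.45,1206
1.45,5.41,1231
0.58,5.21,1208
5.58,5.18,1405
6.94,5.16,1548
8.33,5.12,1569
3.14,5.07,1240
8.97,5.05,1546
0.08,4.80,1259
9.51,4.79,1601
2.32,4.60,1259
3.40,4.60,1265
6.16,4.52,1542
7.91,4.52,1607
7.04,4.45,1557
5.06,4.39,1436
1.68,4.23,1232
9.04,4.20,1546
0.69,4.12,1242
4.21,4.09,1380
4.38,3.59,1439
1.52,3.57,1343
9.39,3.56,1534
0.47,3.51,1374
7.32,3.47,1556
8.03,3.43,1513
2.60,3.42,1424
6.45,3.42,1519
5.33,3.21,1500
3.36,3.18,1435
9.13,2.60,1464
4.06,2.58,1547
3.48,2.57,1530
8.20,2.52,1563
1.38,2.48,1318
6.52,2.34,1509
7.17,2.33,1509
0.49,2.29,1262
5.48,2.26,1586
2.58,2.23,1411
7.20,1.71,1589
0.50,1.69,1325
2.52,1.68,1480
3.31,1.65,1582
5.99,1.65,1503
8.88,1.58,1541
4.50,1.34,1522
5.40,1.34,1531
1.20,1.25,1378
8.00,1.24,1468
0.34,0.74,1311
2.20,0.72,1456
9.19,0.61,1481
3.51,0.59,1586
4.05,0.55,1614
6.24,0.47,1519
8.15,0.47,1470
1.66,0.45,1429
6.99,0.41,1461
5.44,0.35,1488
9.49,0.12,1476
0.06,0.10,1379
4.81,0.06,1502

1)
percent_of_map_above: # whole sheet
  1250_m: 76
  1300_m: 67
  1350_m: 59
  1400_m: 51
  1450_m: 45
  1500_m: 33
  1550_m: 15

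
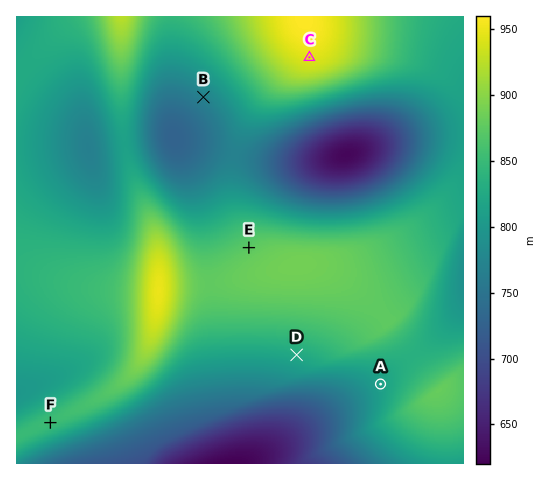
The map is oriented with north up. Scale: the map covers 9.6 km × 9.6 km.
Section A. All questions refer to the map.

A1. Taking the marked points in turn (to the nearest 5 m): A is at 810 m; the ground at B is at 770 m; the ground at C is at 945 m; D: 825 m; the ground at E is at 875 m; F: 850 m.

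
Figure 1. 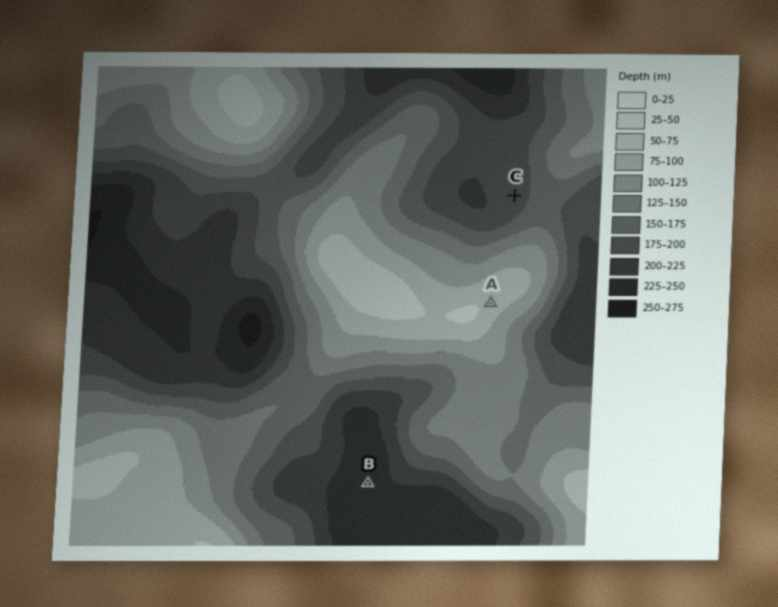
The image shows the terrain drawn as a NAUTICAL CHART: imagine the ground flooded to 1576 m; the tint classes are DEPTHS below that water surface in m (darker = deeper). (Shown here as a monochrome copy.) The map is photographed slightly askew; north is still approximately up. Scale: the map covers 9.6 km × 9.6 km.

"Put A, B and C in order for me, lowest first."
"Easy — B C A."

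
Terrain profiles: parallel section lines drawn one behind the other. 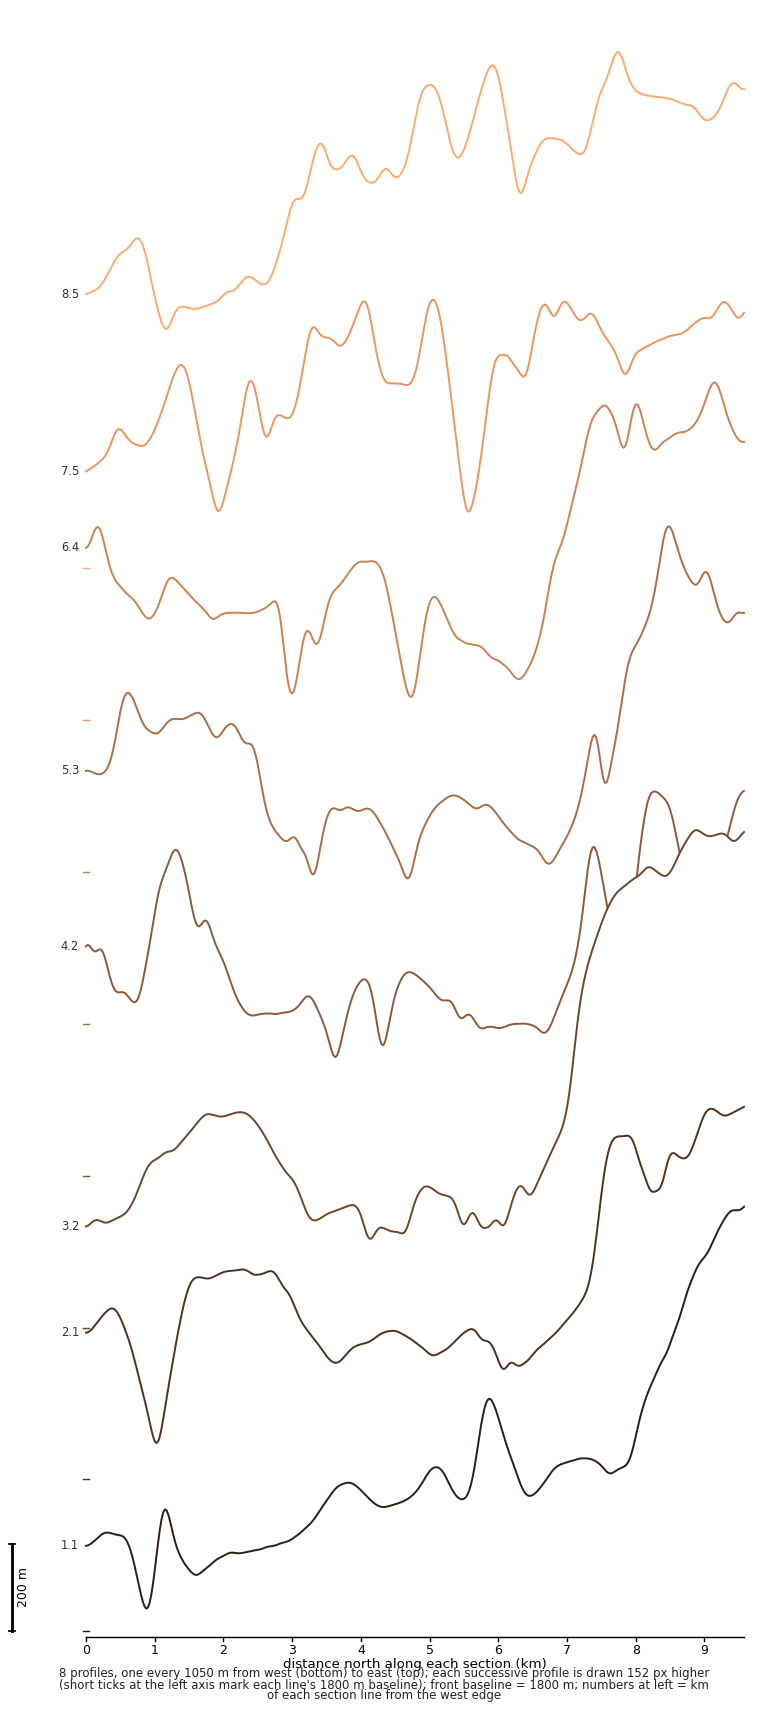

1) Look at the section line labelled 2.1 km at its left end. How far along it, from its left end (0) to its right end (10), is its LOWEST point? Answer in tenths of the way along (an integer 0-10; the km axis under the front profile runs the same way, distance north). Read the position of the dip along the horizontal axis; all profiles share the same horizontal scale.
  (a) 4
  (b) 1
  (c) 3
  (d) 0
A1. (b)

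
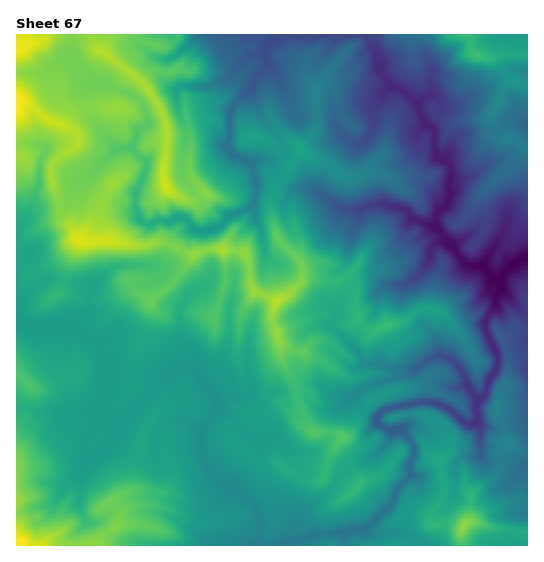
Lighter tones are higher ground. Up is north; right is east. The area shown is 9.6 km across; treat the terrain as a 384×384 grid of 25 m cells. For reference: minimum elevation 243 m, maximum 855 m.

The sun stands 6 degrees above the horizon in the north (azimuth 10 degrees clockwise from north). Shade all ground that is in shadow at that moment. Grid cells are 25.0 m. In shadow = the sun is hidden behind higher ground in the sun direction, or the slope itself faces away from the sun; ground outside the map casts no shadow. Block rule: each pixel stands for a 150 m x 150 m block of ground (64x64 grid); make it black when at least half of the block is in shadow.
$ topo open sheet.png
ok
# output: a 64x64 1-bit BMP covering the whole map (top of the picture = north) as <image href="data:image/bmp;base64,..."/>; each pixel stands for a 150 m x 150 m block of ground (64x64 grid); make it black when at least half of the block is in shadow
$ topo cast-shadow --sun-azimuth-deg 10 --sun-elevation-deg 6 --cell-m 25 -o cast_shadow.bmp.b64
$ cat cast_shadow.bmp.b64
<image width="64" height="64" href="data:image/bmp;base64,Qk0+AgAAAAAAAD4AAAAoAAAAQAAAAEAAAAABAAEAAAAAAAACAAATCwAAEwsAAAIAAAAAAAAA////AAAAAAAAD/gF/8A/+QAP4Sh/8n//AAAAAB/7JOAAYBgAP/wAAAAAIAJ//gAAYAAABv7+AAAAAAAI/j8AAAAAAAD/HyAAEAAAAOCB+AAAAAAAyYH4AAAAAAAdwNIBAAAAAD3AYYIAAAAAfsBgEAAAAAB+A8AgAAAAAHAP4DAAAAAB4A/h8CAAAAPADkPw8AAAA4SP/0D4AAADweP84MAAAAfD8MPigAABF8/+B+AAAAOf34/D8AABA5/+f//4AAHH37if/4gH4+ffwD//mA//79+Af/8YD///3wDnnhA///+fAKH8AD//7g/gADwgP/+ID/AAAAAP/zyfeAAAAgf8P5weAAACH/4P2AwHgAQf/4/wAAfAGB//x/ggAED8H///+OAAAfd///nxwAAD/3//4AGAAAd/fAAHAQAAB728AP/BAACP/pgB/+AA4fz+0AH/8AH//n/YAf34A//uftgAcYAP/88/+A5gAD//H59wAwACP/4Xj1IBAAYfAAfjFwCADh4AH/sTgYAfmAAf/zmNwB8AAB///g4AXgBgP/z+AABAAOA/4PwTwAAAgD/2oBvAAAAAP/8AAcBgAAB/7wABgCAAAH/3AAecAAAD//8APz8AAAf//sB+P4AAB//+8HwAAIAH///wcGAAgEf///Bg+AQAJ/+AOACIAAAP/wAAAAADgA//AA=="/>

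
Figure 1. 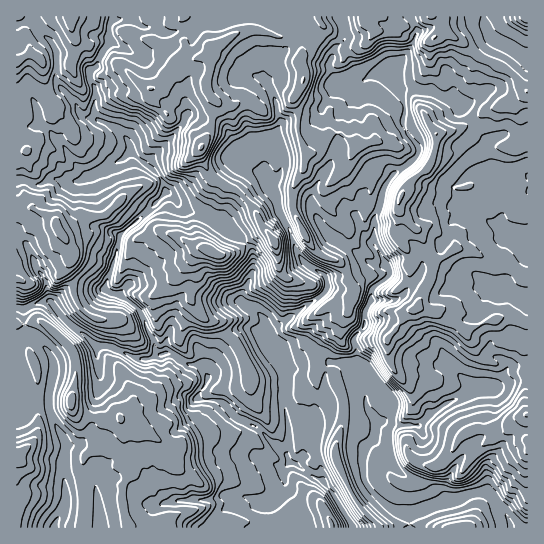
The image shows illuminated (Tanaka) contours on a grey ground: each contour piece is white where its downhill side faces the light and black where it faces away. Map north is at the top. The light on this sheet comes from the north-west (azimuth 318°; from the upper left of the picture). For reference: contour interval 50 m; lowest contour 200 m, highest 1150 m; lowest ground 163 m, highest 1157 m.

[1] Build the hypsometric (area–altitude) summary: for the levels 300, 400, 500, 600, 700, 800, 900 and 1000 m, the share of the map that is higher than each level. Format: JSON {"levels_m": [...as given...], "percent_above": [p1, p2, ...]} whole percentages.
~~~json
{"levels_m": [300, 400, 500, 600, 700, 800, 900, 1000], "percent_above": [95, 85, 79, 71, 54, 33, 20, 8]}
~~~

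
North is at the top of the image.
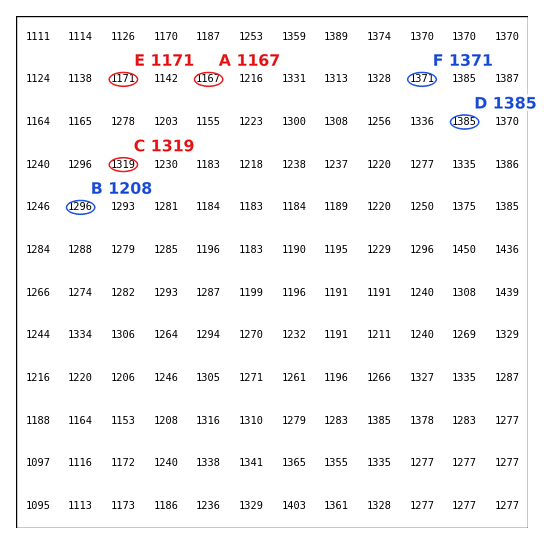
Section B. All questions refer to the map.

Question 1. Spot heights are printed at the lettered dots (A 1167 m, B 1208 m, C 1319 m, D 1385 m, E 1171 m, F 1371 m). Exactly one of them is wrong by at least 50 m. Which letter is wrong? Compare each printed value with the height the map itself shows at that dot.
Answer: B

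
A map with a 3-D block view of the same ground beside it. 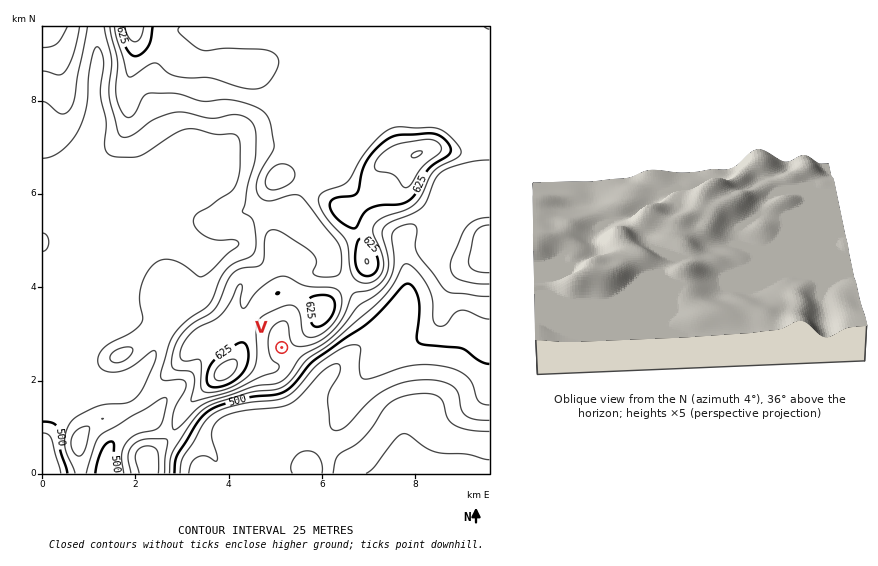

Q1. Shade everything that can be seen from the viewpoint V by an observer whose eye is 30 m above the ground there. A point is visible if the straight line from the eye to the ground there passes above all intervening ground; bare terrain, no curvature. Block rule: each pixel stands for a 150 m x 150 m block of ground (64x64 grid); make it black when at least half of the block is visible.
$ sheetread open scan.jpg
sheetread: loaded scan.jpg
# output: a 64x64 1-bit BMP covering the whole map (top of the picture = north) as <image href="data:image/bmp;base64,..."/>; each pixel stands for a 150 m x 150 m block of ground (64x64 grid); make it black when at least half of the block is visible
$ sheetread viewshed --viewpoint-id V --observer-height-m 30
<image width="64" height="64" href="data:image/bmp;base64,Qk0+AgAAAAAAAD4AAAAoAAAAQAAAAEAAAAABAAEAAAAAAAACAAATCwAAEwsAAAIAAAAAAAAA////AAAAAAAAAcAAH////wABgAAf////AAAAAA////8AAAAAB+///wAAAAAD////AAAAAAP///8AAAAAAf///gAAAAAB////AAAAAAD///8AAAAAAP4f/wAAAAAA/g//AAAAAAB+D/8AAAAAAH8f/wAAAAAAP///AAAAH8Af//8AAAAf8A///wAAAA/wB///AAAAD/gD//8AAAAH/gA//wAAAAf+AA//AAAAB/8AA+8AAAAD/wABzwAAAAP/AABPAAAAAf8AAA8AAAAA/gAAAwAAAAB4AAAAAAAAAAAAAAAAAAAAAAAAAAAAAAAAAAAAAAAAAAAAAAAAAAAAAAAAAAAAAAAAAAAAAAAAAAAAAAAAAAAAAAAAAAAAAAAAAAAAAAAAAAAAAAAAAAAAAAAAAAAAAAAAAAAAAAAAAAAAAAAAAAAAAAAAAAAAAAAAAAAAAAAAAAAAAAAAAAAAAAAAAAAAAAAAAAAAAAAAAAAAAAAAAAAAAAAAAAAAAAAAAAAAAAAAAAAAAAAAAAAAAAAAAAAAAAAAAAAAAAAAAAAAAAAAAAAAAAAAAAAAAAAAAAAAAAAAAAAAAAAAAAAAAAAAAAAAAAAAAAAAAAAAAAAAAAAAAAAAAAAAAAAAAAAAAAAAAAAAAAAAAAAAAAAAAAAAAAAAAAAAAAAAAAAAAAAAAAAAAAAAAAAAAA=="/>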